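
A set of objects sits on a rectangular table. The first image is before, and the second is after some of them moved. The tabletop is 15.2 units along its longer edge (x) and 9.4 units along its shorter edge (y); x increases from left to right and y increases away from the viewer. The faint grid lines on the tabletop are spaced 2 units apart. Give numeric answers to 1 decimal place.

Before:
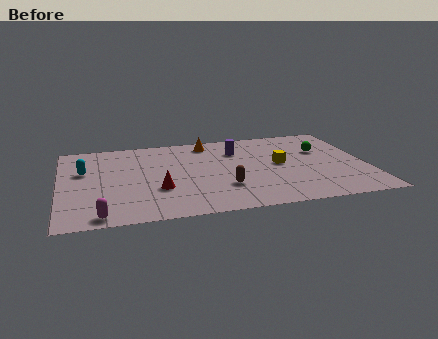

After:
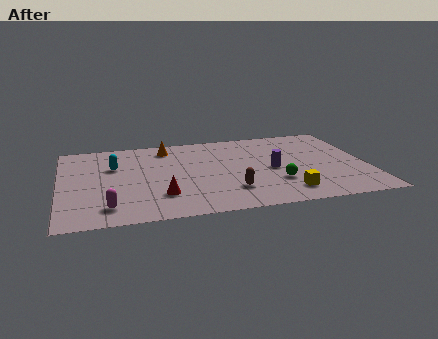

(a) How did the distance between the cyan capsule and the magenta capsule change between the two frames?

-0.5

Before: roughly 5.0 units apart; after: 4.5. That's 0.5 units closer together.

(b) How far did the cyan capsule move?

1.5

From (1.2, 5.9) to (2.7, 6.2), the cyan capsule covered √(1.5² + 0.3²) ≈ 1.5 units.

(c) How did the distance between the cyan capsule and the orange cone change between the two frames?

-3.5

They were about 6.7 units apart before and 3.2 after — 3.5 units closer together.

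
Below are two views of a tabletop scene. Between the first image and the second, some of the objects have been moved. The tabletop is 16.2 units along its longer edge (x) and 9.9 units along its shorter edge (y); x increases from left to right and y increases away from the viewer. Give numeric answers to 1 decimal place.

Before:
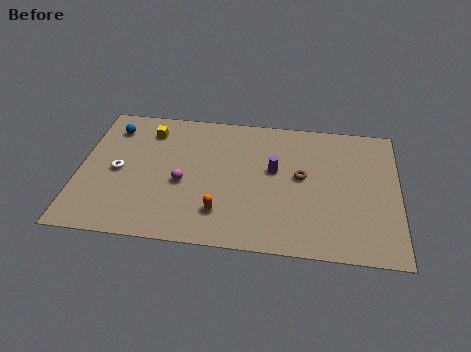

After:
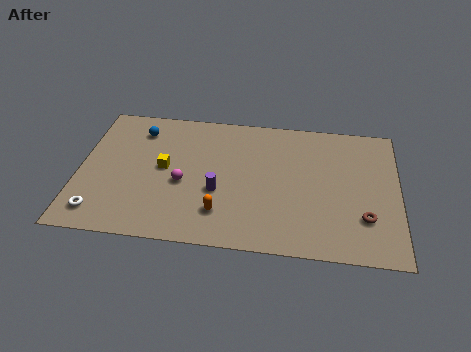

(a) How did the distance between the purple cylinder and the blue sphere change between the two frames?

-2.8

They were about 8.7 units apart before and 5.9 after — 2.8 units closer together.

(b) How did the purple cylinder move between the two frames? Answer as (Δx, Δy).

(-2.8, -1.9)

The purple cylinder was at about (9.9, 5.7) and moved to about (7.1, 3.8).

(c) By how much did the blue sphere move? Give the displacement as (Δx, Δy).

(1.4, 0.0)

The blue sphere started near (1.5, 7.9) and ended near (2.9, 7.9).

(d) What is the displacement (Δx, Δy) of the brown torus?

(3.2, -2.6)

The brown torus was at about (11.3, 5.4) and moved to about (14.5, 2.8).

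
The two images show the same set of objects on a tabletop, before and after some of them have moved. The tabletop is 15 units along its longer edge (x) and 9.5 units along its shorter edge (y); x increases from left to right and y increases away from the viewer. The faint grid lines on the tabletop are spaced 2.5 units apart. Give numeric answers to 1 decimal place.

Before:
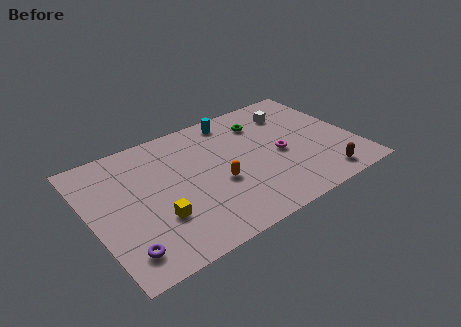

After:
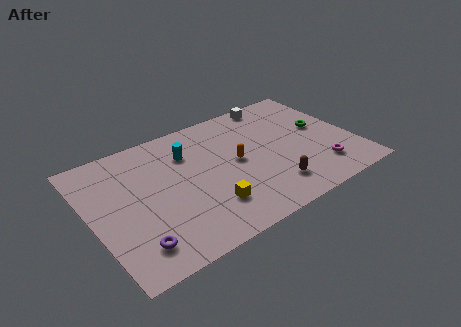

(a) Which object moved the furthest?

the green torus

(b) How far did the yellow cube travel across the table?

2.9

The yellow cube moved from about (3.4, 3.0) to (6.2, 2.4), a distance of √(2.8² + 0.6²) ≈ 2.9.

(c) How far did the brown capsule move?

2.9

The brown capsule moved from about (12.6, 1.3) to (9.8, 2.0), a distance of √(2.8² + 0.7²) ≈ 2.9.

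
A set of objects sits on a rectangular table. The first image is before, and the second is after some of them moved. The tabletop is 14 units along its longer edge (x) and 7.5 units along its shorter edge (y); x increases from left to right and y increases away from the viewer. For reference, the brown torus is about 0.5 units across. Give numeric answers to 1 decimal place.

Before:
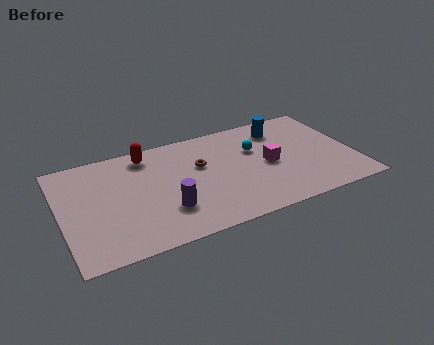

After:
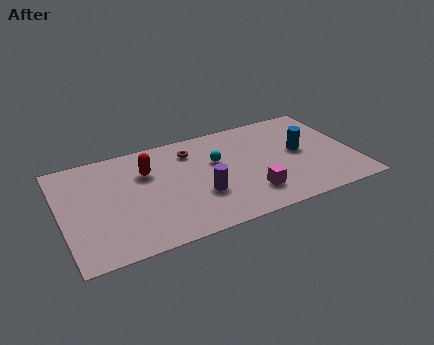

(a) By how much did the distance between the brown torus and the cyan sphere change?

-1.1

They were about 2.7 units apart before and 1.6 after — 1.1 units closer together.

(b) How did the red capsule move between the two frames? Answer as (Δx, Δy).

(-0.1, -1.2)

The red capsule started near (4.3, 6.4) and ended near (4.2, 5.2).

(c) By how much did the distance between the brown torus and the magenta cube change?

+1.4

The distance was about 3.4 in the first image and 4.8 in the second, so they moved 1.4 units further apart.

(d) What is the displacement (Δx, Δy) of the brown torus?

(-0.3, 1.2)

From the two frames, the brown torus sits at roughly (6.7, 4.7) before and (6.4, 5.9) after.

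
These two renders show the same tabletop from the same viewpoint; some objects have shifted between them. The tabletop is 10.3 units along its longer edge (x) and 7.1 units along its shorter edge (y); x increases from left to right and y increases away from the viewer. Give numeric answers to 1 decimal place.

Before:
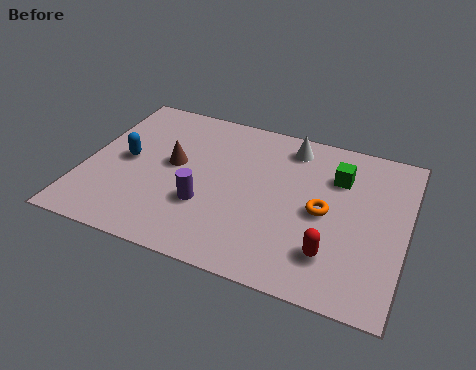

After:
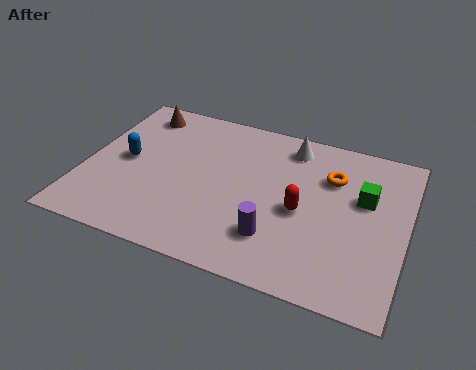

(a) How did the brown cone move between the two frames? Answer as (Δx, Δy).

(-1.4, 2.1)

From the two frames, the brown cone sits at roughly (2.8, 3.9) before and (1.4, 6.0) after.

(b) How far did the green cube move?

1.1

The green cube moved from about (8.0, 5.1) to (8.9, 4.4), a distance of √(0.9² + 0.7²) ≈ 1.1.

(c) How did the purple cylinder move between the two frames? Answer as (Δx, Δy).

(2.3, -0.6)

The purple cylinder started near (4.0, 2.4) and ended near (6.3, 1.8).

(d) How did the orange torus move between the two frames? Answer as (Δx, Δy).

(0.1, 1.6)

From the two frames, the orange torus sits at roughly (7.7, 3.4) before and (7.8, 5.0) after.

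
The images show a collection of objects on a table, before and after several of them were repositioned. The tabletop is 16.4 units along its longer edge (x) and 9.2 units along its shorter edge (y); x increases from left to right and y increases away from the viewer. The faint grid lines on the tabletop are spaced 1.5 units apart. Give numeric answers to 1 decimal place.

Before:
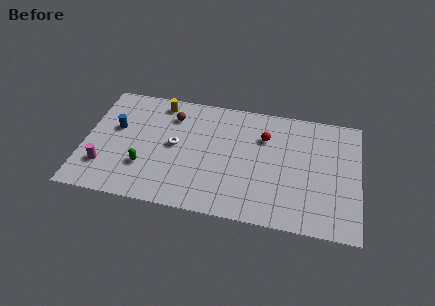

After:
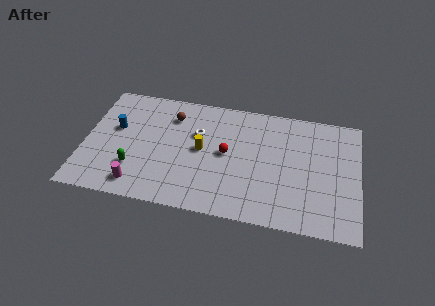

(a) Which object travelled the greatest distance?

the yellow cylinder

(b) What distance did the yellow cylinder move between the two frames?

4.2

From (4.3, 8.0) to (7.0, 4.8), the yellow cylinder covered √(2.7² + 3.2²) ≈ 4.2 units.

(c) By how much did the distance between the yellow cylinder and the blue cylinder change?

+1.7

Before: roughly 3.5 units apart; after: 5.2. That's 1.7 units further apart.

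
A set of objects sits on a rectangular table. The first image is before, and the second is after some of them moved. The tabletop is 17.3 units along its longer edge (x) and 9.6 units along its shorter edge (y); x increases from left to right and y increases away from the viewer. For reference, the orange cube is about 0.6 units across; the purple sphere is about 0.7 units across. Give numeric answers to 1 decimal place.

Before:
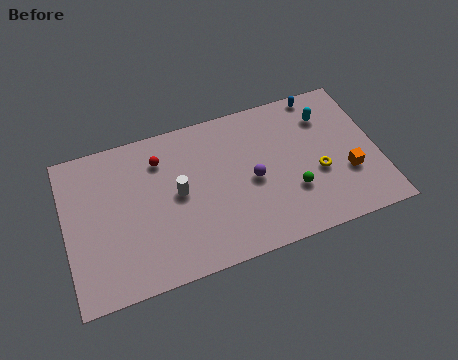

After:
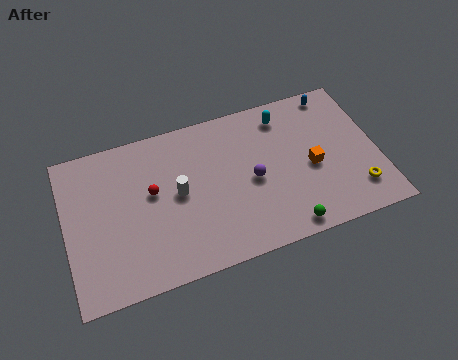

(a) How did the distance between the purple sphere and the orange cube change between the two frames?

-2.0

Before: roughly 5.3 units apart; after: 3.3. That's 2.0 units closer together.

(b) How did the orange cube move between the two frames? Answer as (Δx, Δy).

(-1.9, 1.0)

From the two frames, the orange cube sits at roughly (15.5, 3.3) before and (13.6, 4.3) after.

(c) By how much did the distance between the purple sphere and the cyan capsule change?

-1.1

They were about 5.2 units apart before and 4.1 after — 1.1 units closer together.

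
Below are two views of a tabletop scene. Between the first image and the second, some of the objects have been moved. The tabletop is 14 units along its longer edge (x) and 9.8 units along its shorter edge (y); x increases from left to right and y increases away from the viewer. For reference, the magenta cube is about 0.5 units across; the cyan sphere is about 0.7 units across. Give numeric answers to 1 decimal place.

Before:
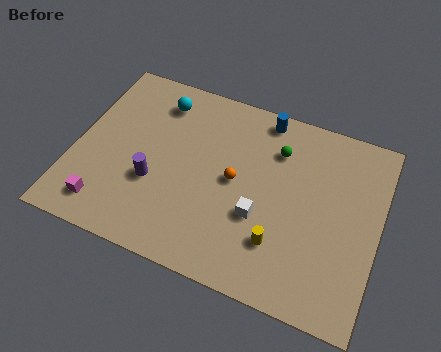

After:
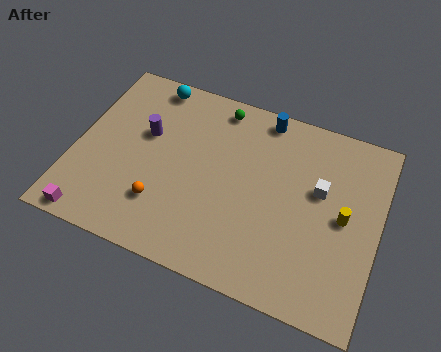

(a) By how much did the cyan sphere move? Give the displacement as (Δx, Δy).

(-0.5, 0.8)

The cyan sphere was at about (3.5, 8.0) and moved to about (3.0, 8.8).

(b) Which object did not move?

the blue cylinder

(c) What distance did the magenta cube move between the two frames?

0.9

The magenta cube moved from about (1.8, 1.6) to (1.3, 0.8), a distance of √(0.5² + 0.8²) ≈ 0.9.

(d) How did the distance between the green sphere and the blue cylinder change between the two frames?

+0.4

The distance was about 1.7 in the first image and 2.1 in the second, so they moved 0.4 units further apart.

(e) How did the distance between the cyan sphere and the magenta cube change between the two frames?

+1.6

Before: roughly 6.6 units apart; after: 8.2. That's 1.6 units further apart.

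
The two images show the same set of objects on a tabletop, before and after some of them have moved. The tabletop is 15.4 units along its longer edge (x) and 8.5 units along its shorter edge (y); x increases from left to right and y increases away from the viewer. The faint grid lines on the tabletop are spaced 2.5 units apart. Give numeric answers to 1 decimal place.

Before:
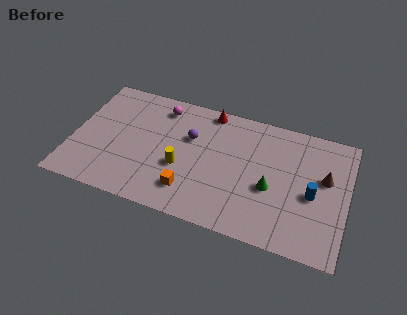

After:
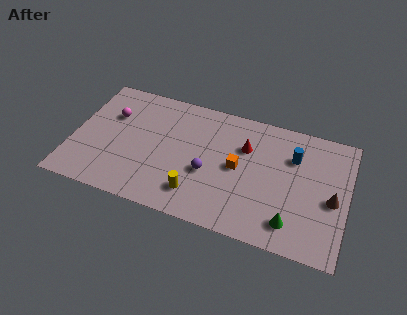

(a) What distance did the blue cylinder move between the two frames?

2.5

From (13.5, 3.8) to (12.3, 6.0), the blue cylinder covered √(1.2² + 2.2²) ≈ 2.5 units.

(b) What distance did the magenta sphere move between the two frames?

3.0

The magenta sphere moved from about (4.7, 7.1) to (2.0, 5.7), a distance of √(2.7² + 1.4²) ≈ 3.0.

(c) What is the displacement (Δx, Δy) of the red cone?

(2.2, -1.9)

From the two frames, the red cone sits at roughly (7.4, 7.7) before and (9.6, 5.8) after.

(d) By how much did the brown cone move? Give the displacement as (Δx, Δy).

(0.5, -1.3)

From the two frames, the brown cone sits at roughly (14.1, 5.1) before and (14.6, 3.8) after.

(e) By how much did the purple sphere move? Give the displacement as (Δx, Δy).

(1.2, -2.1)

The purple sphere was at about (6.5, 5.5) and moved to about (7.7, 3.4).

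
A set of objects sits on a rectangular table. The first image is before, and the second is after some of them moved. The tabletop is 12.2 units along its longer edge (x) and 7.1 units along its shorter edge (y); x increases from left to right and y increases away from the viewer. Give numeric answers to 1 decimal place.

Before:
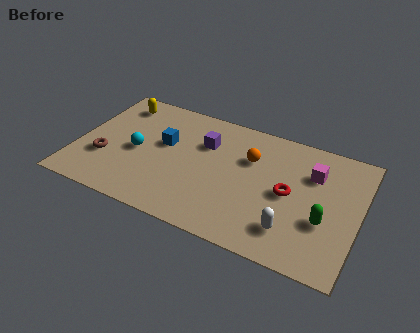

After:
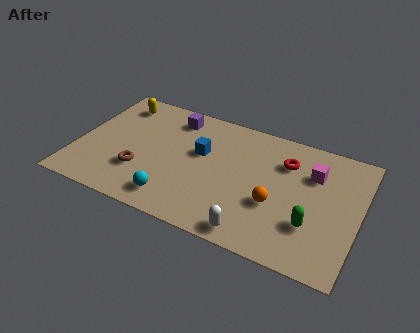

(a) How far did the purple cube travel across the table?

1.8

The purple cube was near (5.4, 4.9) before and (3.9, 5.9) after, so it travelled √(1.5² + 1.0²) ≈ 1.8 units.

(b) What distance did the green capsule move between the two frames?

0.6

The green capsule moved from about (10.8, 2.6) to (10.3, 2.2), a distance of √(0.5² + 0.4²) ≈ 0.6.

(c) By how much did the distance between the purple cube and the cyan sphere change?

+1.5

The distance was about 3.2 in the first image and 4.7 in the second, so they moved 1.5 units further apart.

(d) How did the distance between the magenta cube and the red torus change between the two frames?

-0.5

They were about 1.7 units apart before and 1.2 after — 0.5 units closer together.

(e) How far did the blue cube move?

1.6

From (3.7, 4.2) to (5.3, 4.3), the blue cube covered √(1.6² + 0.1²) ≈ 1.6 units.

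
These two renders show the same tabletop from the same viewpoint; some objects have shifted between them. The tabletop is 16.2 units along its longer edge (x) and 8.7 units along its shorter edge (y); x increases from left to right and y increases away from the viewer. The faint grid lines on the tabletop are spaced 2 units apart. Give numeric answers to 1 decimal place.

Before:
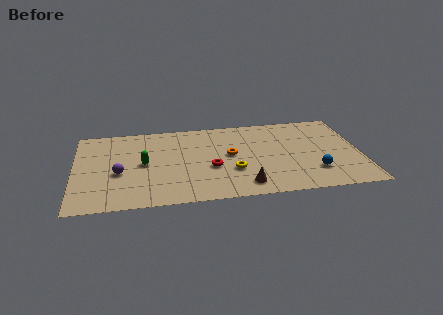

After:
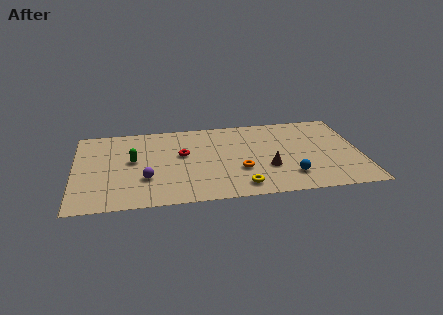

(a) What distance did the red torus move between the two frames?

2.3

The red torus moved from about (7.7, 3.5) to (6.1, 5.1), a distance of √(1.6² + 1.6²) ≈ 2.3.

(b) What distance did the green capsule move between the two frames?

0.7

From (3.9, 4.4) to (3.3, 4.8), the green capsule covered √(0.6² + 0.4²) ≈ 0.7 units.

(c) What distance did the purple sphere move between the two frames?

1.7

From (2.5, 3.6) to (4.0, 2.8), the purple sphere covered √(1.5² + 0.8²) ≈ 1.7 units.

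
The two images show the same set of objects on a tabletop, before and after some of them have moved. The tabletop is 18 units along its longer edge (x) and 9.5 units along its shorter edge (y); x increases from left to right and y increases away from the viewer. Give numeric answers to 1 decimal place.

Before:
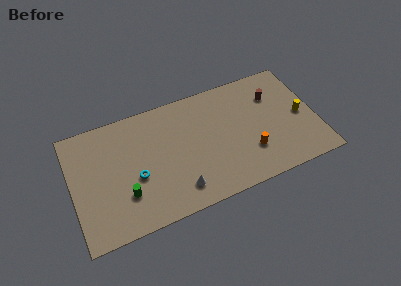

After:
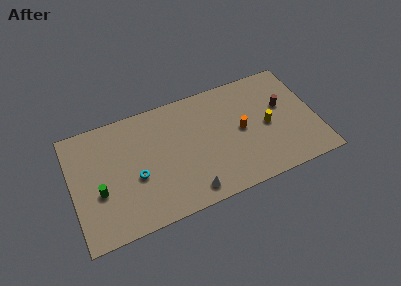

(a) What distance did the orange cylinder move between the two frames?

2.0

The orange cylinder was near (12.9, 2.8) before and (12.5, 4.8) after, so it travelled √(0.4² + 2.0²) ≈ 2.0 units.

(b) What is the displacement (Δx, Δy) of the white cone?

(0.8, -0.5)

The white cone started near (7.5, 1.8) and ended near (8.3, 1.3).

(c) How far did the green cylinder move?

2.0

The green cylinder was near (3.7, 2.8) before and (1.9, 3.7) after, so it travelled √(1.8² + 0.9²) ≈ 2.0 units.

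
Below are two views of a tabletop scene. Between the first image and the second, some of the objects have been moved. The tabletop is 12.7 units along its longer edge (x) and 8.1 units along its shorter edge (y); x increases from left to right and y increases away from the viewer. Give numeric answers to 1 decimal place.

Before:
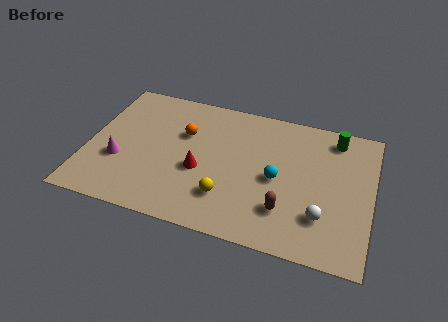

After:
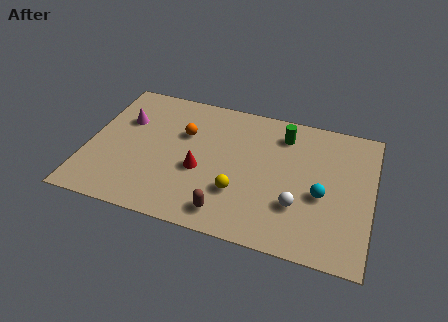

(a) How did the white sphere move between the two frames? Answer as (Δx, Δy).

(-1.1, 0.3)

From the two frames, the white sphere sits at roughly (10.6, 2.2) before and (9.5, 2.5) after.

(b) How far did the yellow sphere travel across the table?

0.6

The yellow sphere was near (6.4, 2.1) before and (6.9, 2.5) after, so it travelled √(0.5² + 0.4²) ≈ 0.6 units.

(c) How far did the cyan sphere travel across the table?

2.0

The cyan sphere was near (8.5, 3.8) before and (10.5, 3.4) after, so it travelled √(2.0² + 0.4²) ≈ 2.0 units.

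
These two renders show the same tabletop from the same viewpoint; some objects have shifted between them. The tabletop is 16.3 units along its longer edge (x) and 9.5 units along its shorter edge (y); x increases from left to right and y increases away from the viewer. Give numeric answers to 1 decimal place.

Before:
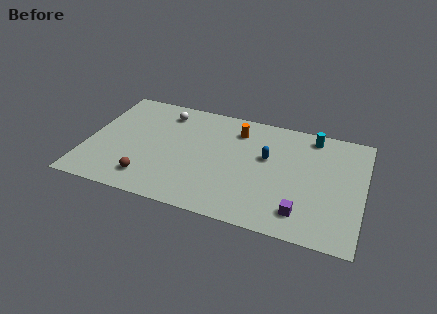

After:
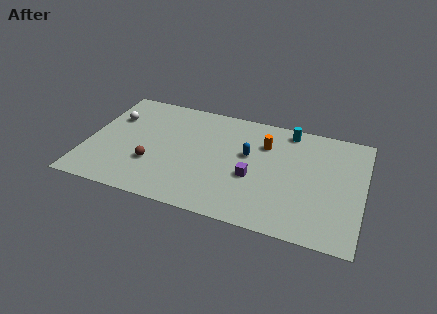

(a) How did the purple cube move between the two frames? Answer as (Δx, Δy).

(-3.0, 2.0)

The purple cube was at about (12.9, 1.8) and moved to about (9.9, 3.8).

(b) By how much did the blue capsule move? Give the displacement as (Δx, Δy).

(-1.1, -0.1)

From the two frames, the blue capsule sits at roughly (10.6, 5.7) before and (9.5, 5.6) after.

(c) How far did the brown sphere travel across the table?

1.3

The brown sphere was near (3.9, 1.8) before and (4.0, 3.1) after, so it travelled √(0.1² + 1.3²) ≈ 1.3 units.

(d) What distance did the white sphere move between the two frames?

3.3

The white sphere was near (4.3, 7.8) before and (1.3, 6.5) after, so it travelled √(3.0² + 1.3²) ≈ 3.3 units.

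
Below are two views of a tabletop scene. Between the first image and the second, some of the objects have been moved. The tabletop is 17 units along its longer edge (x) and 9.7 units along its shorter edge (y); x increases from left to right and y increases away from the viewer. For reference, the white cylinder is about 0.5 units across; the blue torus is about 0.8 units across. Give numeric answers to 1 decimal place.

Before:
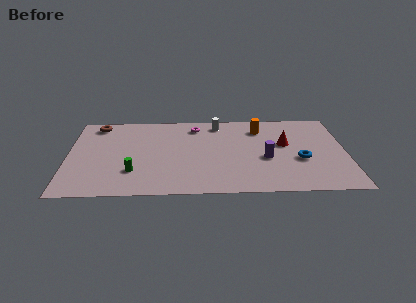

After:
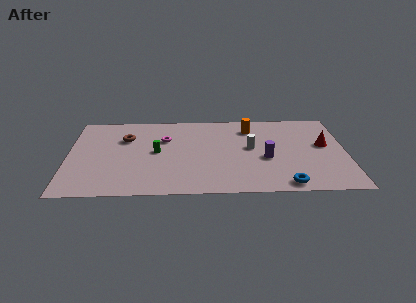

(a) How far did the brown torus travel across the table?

2.5

From (1.7, 8.4) to (3.5, 6.7), the brown torus covered √(1.8² + 1.7²) ≈ 2.5 units.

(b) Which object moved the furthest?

the white cylinder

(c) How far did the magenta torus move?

2.4

The magenta torus was near (7.8, 8.0) before and (5.9, 6.5) after, so it travelled √(1.9² + 1.5²) ≈ 2.4 units.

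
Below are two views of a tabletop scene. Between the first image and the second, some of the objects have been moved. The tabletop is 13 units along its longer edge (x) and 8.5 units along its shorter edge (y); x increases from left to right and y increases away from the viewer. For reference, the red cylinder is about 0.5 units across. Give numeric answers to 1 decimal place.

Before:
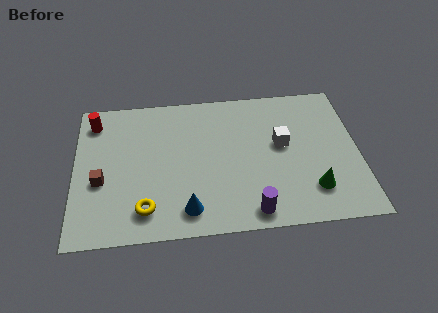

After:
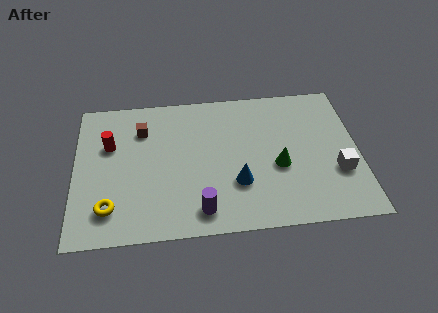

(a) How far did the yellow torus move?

1.6

The yellow torus moved from about (3.2, 1.6) to (1.6, 1.8), a distance of √(1.6² + 0.2²) ≈ 1.6.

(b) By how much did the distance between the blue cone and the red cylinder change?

-0.6

They were about 7.0 units apart before and 6.4 after — 0.6 units closer together.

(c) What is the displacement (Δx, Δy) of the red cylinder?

(0.7, -1.5)

The red cylinder was at about (0.9, 7.0) and moved to about (1.6, 5.5).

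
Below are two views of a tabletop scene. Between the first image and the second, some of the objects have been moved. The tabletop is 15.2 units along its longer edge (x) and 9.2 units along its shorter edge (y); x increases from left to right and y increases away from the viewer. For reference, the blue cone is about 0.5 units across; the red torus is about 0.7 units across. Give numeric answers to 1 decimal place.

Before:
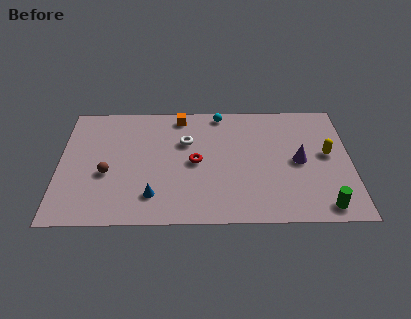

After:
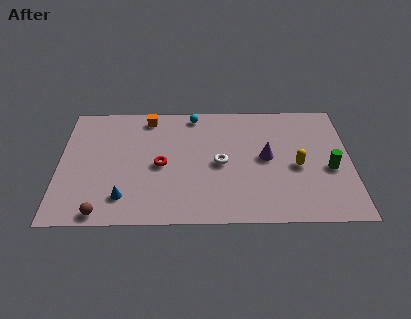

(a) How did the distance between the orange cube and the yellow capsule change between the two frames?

+0.4

Before: roughly 8.3 units apart; after: 8.7. That's 0.4 units further apart.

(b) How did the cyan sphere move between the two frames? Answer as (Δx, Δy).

(-1.4, -0.1)

From the two frames, the cyan sphere sits at roughly (8.4, 8.3) before and (7.0, 8.2) after.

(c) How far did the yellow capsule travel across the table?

1.8

The yellow capsule was near (14.0, 5.0) before and (12.4, 4.1) after, so it travelled √(1.6² + 0.9²) ≈ 1.8 units.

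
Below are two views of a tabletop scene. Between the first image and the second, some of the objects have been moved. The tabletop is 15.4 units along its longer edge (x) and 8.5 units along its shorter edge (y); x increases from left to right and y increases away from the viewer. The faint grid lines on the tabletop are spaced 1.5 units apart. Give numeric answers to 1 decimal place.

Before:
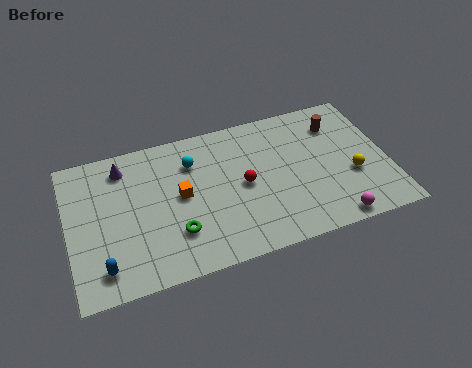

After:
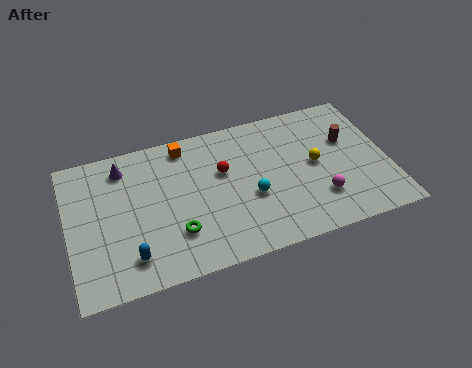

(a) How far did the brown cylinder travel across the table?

1.2

The brown cylinder was near (13.2, 6.5) before and (13.6, 5.4) after, so it travelled √(0.4² + 1.1²) ≈ 1.2 units.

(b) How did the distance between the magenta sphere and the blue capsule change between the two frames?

-1.8

Before: roughly 10.9 units apart; after: 9.1. That's 1.8 units closer together.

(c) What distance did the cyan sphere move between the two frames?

3.9

From (6.1, 6.3) to (8.7, 3.4), the cyan sphere covered √(2.6² + 2.9²) ≈ 3.9 units.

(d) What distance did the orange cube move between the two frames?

2.9

The orange cube moved from about (5.4, 4.5) to (5.8, 7.4), a distance of √(0.4² + 2.9²) ≈ 2.9.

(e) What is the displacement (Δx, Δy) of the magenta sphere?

(-0.5, 1.5)

The magenta sphere was at about (12.4, 0.8) and moved to about (11.9, 2.3).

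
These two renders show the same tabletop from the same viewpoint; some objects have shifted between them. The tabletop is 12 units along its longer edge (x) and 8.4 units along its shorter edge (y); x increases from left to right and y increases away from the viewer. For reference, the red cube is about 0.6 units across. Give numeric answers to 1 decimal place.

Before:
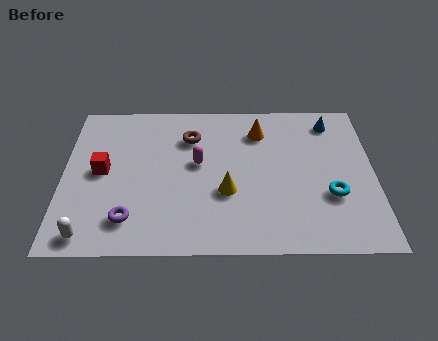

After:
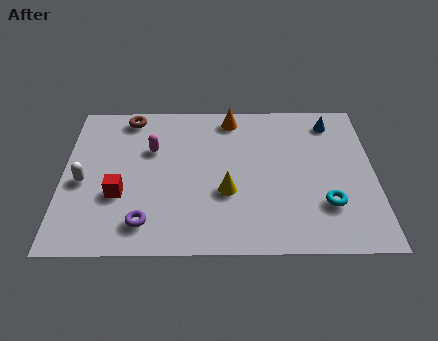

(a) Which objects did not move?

the yellow cone and the blue cone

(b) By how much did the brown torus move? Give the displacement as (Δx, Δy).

(-2.4, 1.2)

The brown torus was at about (4.9, 6.2) and moved to about (2.5, 7.4).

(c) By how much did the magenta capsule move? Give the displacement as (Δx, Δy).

(-1.8, 0.8)

The magenta capsule was at about (5.2, 4.7) and moved to about (3.4, 5.5).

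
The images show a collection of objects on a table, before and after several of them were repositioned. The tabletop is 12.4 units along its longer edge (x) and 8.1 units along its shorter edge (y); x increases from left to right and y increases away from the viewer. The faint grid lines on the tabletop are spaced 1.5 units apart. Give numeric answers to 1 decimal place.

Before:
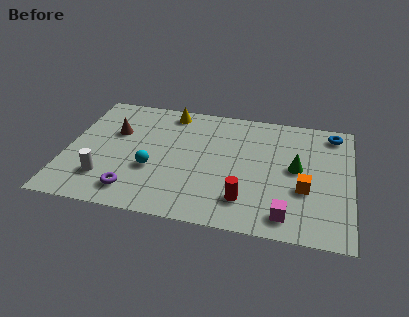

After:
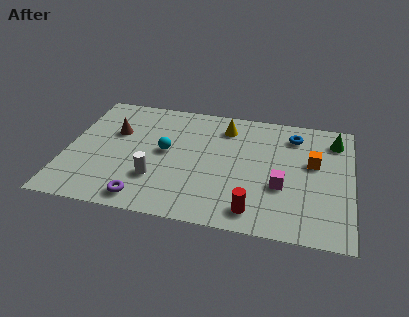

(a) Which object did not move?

the brown cone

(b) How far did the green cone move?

2.7

The green cone was near (10.0, 4.3) before and (11.6, 6.5) after, so it travelled √(1.6² + 2.2²) ≈ 2.7 units.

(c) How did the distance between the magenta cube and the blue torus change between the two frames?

-2.6

They were about 6.1 units apart before and 3.5 after — 2.6 units closer together.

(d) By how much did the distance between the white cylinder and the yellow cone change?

-0.7

Before: roughly 5.7 units apart; after: 5.0. That's 0.7 units closer together.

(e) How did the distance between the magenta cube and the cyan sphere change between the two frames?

-0.9

The distance was about 6.2 in the first image and 5.3 in the second, so they moved 0.9 units closer together.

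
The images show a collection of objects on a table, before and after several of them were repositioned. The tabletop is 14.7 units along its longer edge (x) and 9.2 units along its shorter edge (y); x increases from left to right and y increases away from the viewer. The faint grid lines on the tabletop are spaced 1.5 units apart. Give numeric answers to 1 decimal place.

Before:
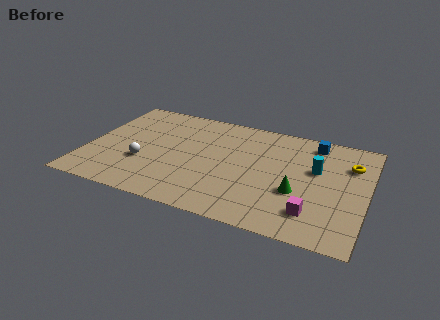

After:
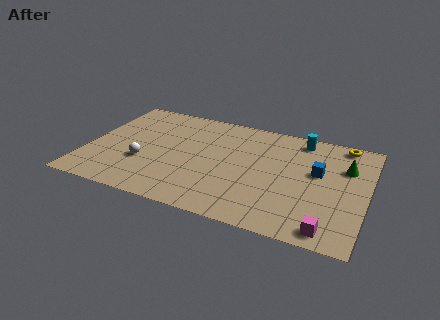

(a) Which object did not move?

the white sphere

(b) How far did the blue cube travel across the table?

2.5

From (11.7, 7.9) to (12.1, 5.4), the blue cube covered √(0.4² + 2.5²) ≈ 2.5 units.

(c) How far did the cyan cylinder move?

2.6

From (12.0, 5.6) to (11.0, 8.0), the cyan cylinder covered √(1.0² + 2.4²) ≈ 2.6 units.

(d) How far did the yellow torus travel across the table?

1.8

From (13.7, 6.6) to (13.2, 8.3), the yellow torus covered √(0.5² + 1.7²) ≈ 1.8 units.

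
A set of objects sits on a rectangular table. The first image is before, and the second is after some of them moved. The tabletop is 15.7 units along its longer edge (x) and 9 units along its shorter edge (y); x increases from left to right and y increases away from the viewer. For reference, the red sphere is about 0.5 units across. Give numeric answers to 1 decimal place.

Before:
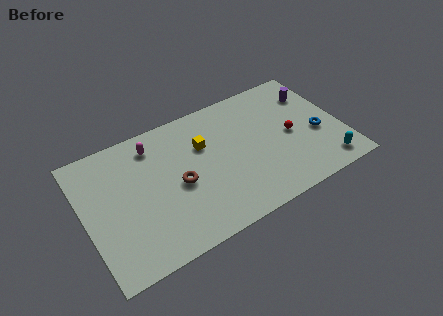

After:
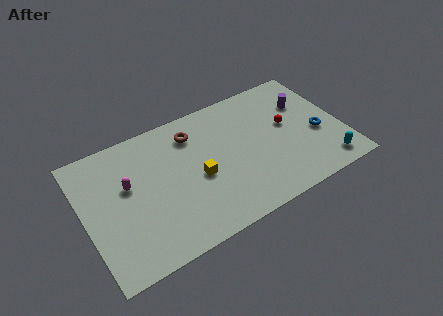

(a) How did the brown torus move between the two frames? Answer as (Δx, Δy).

(1.3, 3.0)

The brown torus was at about (5.6, 4.1) and moved to about (6.9, 7.1).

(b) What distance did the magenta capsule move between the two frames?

2.7

From (4.5, 7.4) to (2.7, 5.4), the magenta capsule covered √(1.8² + 2.0²) ≈ 2.7 units.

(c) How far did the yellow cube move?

2.1

The yellow cube moved from about (7.4, 6.0) to (6.8, 4.0), a distance of √(0.6² + 2.0²) ≈ 2.1.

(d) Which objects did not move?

the blue torus and the cyan capsule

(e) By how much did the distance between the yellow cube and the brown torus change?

+0.5

The distance was about 2.6 in the first image and 3.1 in the second, so they moved 0.5 units further apart.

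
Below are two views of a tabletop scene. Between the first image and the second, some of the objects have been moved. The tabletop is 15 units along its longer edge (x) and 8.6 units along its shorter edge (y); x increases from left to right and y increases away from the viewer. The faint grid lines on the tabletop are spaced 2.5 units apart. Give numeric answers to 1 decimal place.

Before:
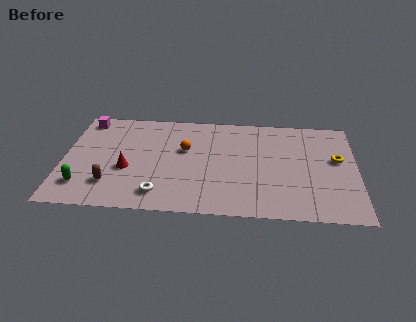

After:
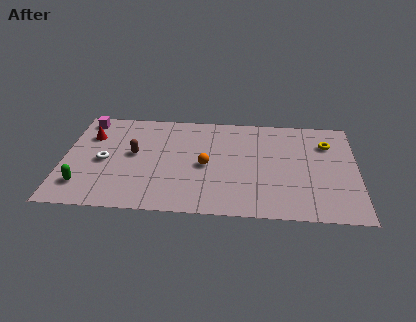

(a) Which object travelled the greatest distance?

the white torus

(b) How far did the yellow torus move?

1.4

The yellow torus was near (14.0, 5.0) before and (13.5, 6.3) after, so it travelled √(0.5² + 1.3²) ≈ 1.4 units.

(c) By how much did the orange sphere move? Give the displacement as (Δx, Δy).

(1.1, -1.3)

From the two frames, the orange sphere sits at roughly (6.2, 5.3) before and (7.3, 4.0) after.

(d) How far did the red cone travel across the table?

3.4

The red cone moved from about (3.3, 3.4) to (1.3, 6.1), a distance of √(2.0² + 2.7²) ≈ 3.4.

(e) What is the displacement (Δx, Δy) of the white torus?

(-2.9, 2.5)

The white torus was at about (5.0, 1.5) and moved to about (2.1, 4.0).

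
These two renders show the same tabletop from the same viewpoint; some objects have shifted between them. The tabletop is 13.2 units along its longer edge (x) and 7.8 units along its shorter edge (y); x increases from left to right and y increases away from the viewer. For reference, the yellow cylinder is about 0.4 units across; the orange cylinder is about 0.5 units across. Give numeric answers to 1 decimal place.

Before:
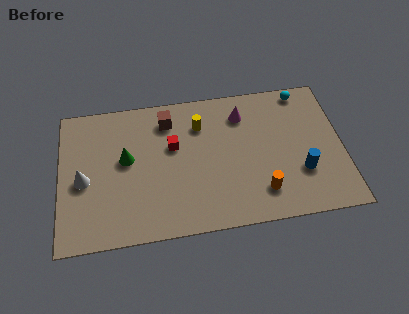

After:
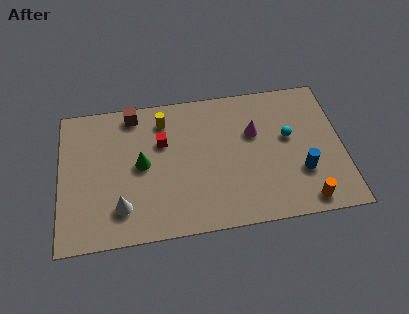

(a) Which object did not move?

the blue cylinder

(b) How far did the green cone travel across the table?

0.8

The green cone moved from about (3.1, 4.4) to (3.8, 4.0), a distance of √(0.7² + 0.4²) ≈ 0.8.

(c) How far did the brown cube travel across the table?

1.7

From (5.1, 6.3) to (3.5, 6.9), the brown cube covered √(1.6² + 0.6²) ≈ 1.7 units.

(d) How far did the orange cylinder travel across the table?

2.2

From (9.3, 1.7) to (11.3, 0.9), the orange cylinder covered √(2.0² + 0.8²) ≈ 2.2 units.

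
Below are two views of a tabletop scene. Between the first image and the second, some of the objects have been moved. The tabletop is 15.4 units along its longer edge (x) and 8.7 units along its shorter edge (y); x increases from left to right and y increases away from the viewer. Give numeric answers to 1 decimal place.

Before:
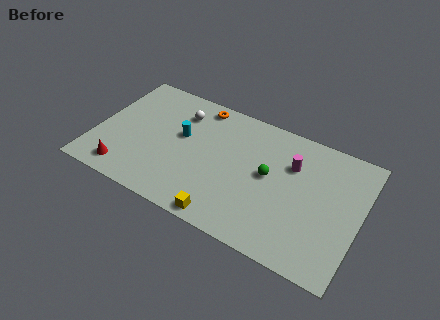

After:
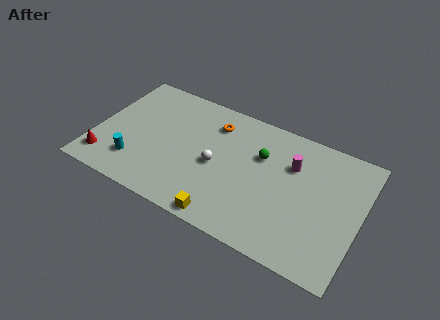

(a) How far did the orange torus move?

1.3

The orange torus moved from about (5.6, 7.7) to (6.6, 6.8), a distance of √(1.0² + 0.9²) ≈ 1.3.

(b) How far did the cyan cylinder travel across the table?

3.8

The cyan cylinder moved from about (4.9, 5.1) to (2.6, 2.1), a distance of √(2.3² + 3.0²) ≈ 3.8.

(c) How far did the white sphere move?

3.7

The white sphere was near (4.6, 6.7) before and (7.1, 4.0) after, so it travelled √(2.5² + 2.7²) ≈ 3.7 units.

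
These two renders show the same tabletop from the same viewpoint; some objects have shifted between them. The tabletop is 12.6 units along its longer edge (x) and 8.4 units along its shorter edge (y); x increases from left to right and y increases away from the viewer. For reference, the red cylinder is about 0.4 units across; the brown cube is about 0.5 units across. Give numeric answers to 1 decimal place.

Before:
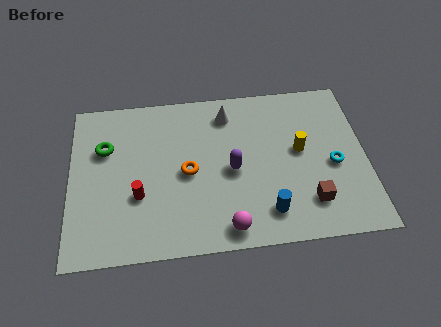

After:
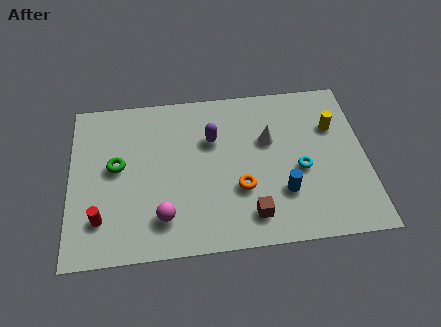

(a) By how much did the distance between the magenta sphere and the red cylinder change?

-1.6

They were about 4.2 units apart before and 2.6 after — 1.6 units closer together.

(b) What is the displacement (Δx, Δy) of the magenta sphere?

(-2.7, 0.8)

The magenta sphere was at about (6.6, 1.0) and moved to about (3.9, 1.8).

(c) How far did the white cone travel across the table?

2.3

The white cone was near (6.8, 6.9) before and (8.5, 5.3) after, so it travelled √(1.7² + 1.6²) ≈ 2.3 units.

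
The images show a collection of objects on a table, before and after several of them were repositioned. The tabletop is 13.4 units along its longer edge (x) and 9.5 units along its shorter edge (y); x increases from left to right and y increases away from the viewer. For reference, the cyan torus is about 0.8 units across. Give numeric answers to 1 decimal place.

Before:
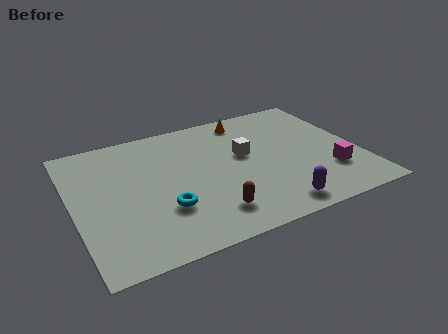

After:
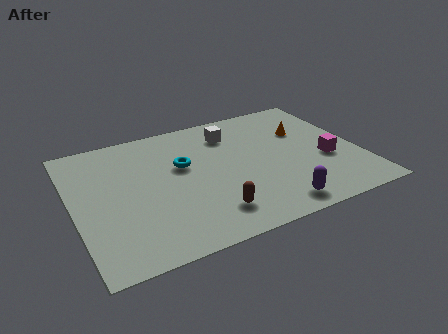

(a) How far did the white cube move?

1.9

The white cube moved from about (8.1, 5.5) to (7.7, 7.4), a distance of √(0.4² + 1.9²) ≈ 1.9.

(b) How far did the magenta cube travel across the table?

1.0

The magenta cube moved from about (11.8, 2.7) to (11.8, 3.7), a distance of √(0.0² + 1.0²) ≈ 1.0.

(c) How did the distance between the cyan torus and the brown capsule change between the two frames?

+1.7

They were about 2.3 units apart before and 4.0 after — 1.7 units further apart.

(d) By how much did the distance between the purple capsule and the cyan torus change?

+0.7

Before: roughly 5.2 units apart; after: 5.9. That's 0.7 units further apart.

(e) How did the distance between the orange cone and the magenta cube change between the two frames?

-3.7

Before: roughly 6.4 units apart; after: 2.7. That's 3.7 units closer together.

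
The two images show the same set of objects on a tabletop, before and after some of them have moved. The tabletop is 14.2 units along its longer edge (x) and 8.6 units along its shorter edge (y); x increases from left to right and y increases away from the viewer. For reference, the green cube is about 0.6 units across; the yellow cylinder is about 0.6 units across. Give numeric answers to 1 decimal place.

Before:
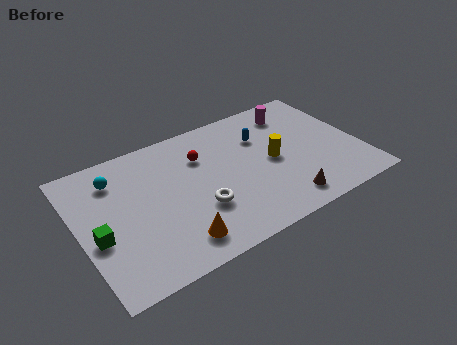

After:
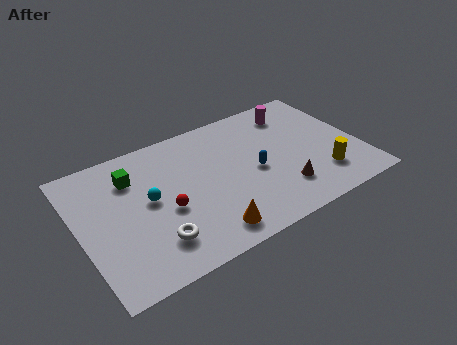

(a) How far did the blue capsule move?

2.2

From (9.5, 6.0) to (8.8, 3.9), the blue capsule covered √(0.7² + 2.1²) ≈ 2.2 units.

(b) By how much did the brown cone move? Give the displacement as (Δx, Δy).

(0.1, 0.8)

The brown cone started near (9.8, 1.3) and ended near (9.9, 2.1).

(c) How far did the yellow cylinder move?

3.0

From (9.8, 4.2) to (12.0, 2.1), the yellow cylinder covered √(2.2² + 2.1²) ≈ 3.0 units.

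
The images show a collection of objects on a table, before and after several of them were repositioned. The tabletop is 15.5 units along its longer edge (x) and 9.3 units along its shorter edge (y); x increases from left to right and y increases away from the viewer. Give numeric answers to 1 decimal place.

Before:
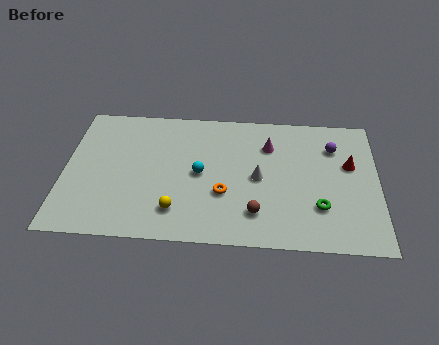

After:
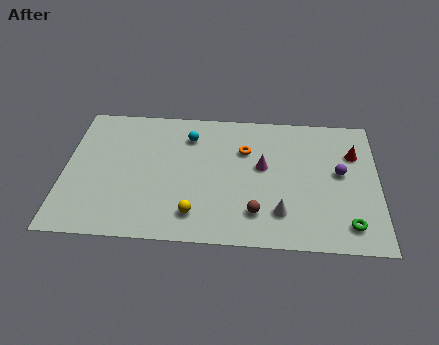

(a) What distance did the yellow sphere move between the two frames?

0.9

The yellow sphere was near (5.6, 2.0) before and (6.5, 1.8) after, so it travelled √(0.9² + 0.2²) ≈ 0.9 units.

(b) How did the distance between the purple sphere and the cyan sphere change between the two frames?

+0.8

The distance was about 7.0 in the first image and 7.8 in the second, so they moved 0.8 units further apart.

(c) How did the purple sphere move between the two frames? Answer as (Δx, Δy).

(0.3, -1.8)

From the two frames, the purple sphere sits at roughly (13.3, 6.9) before and (13.6, 5.1) after.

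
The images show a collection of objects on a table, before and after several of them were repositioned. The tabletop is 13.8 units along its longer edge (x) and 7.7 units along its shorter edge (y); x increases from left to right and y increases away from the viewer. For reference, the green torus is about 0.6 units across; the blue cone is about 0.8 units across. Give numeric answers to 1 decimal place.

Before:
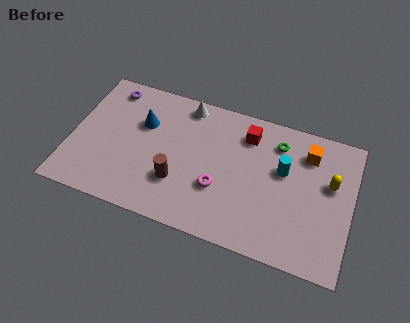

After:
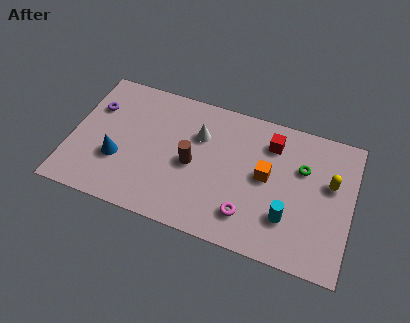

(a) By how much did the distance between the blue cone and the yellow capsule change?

+1.2

They were about 9.3 units apart before and 10.5 after — 1.2 units further apart.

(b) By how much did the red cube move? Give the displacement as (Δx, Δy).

(1.2, -0.1)

The red cube started near (8.5, 6.1) and ended near (9.7, 6.0).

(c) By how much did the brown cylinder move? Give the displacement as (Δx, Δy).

(0.6, 1.2)

The brown cylinder was at about (5.4, 2.4) and moved to about (6.0, 3.6).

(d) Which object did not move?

the yellow capsule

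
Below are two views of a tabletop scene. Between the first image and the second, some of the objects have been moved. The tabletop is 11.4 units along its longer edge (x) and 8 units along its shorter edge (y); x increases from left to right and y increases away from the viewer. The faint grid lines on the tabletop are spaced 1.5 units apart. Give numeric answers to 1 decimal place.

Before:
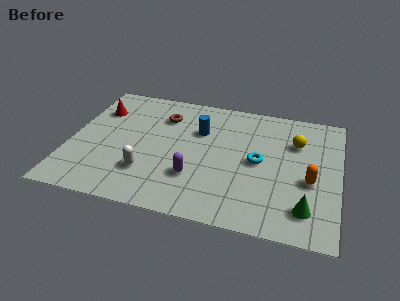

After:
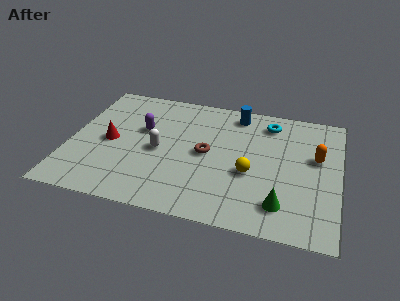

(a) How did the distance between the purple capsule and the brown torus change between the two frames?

-1.0

The distance was about 3.9 in the first image and 2.9 in the second, so they moved 1.0 units closer together.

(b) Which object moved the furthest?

the purple capsule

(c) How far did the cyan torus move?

2.6

The cyan torus was near (8.0, 4.0) before and (8.3, 6.6) after, so it travelled √(0.3² + 2.6²) ≈ 2.6 units.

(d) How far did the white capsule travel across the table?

1.6

The white capsule was near (3.4, 2.2) before and (3.8, 3.7) after, so it travelled √(0.4² + 1.5²) ≈ 1.6 units.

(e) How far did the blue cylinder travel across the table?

2.1

The blue cylinder moved from about (5.4, 5.4) to (6.9, 6.9), a distance of √(1.5² + 1.5²) ≈ 2.1.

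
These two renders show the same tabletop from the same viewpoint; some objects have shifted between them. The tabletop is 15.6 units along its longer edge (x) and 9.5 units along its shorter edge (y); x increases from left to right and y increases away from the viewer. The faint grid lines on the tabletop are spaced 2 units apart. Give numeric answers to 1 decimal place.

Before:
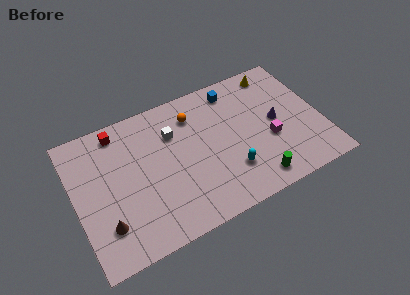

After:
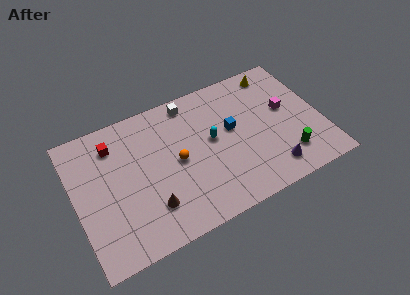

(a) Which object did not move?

the yellow cone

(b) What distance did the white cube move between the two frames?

2.1

The white cube moved from about (6.4, 6.7) to (7.7, 8.4), a distance of √(1.3² + 1.7²) ≈ 2.1.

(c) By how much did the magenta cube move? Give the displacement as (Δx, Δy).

(1.3, 1.7)

From the two frames, the magenta cube sits at roughly (12.2, 3.7) before and (13.5, 5.4) after.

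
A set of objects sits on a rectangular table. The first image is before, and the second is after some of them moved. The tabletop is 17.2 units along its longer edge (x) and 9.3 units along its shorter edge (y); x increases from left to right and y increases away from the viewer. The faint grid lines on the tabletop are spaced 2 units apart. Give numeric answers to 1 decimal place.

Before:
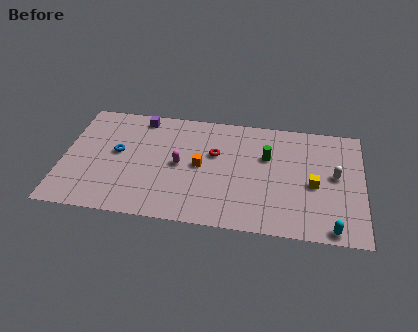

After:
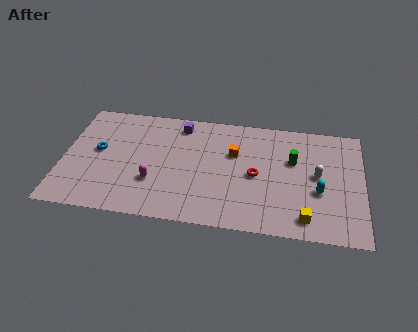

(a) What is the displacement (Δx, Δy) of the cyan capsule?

(-0.8, 2.8)

From the two frames, the cyan capsule sits at roughly (15.5, 0.8) before and (14.7, 3.6) after.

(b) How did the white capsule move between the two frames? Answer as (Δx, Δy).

(-1.0, -0.1)

The white capsule was at about (15.6, 5.0) and moved to about (14.6, 4.9).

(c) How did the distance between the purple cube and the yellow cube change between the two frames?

-1.1

The distance was about 10.9 in the first image and 9.8 in the second, so they moved 1.1 units closer together.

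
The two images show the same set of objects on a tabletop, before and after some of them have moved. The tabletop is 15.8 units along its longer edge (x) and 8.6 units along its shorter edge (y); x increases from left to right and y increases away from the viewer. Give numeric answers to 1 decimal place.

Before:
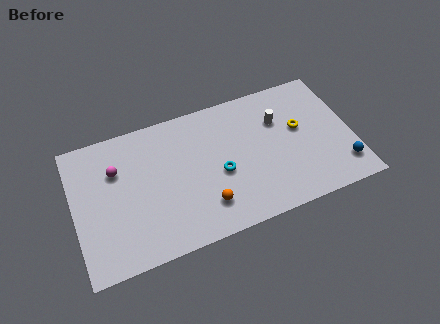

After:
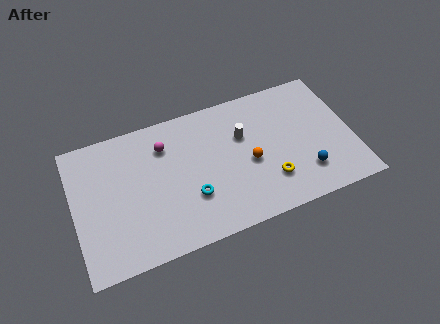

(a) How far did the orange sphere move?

3.2

The orange sphere moved from about (7.2, 2.0) to (9.9, 3.8), a distance of √(2.7² + 1.8²) ≈ 3.2.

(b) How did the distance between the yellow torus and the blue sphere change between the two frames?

-1.8

They were about 3.8 units apart before and 2.0 after — 1.8 units closer together.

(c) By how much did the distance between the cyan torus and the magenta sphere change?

-2.2

They were about 6.1 units apart before and 3.9 after — 2.2 units closer together.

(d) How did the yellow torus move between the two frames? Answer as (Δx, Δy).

(-2.0, -2.7)

The yellow torus started near (12.9, 5.0) and ended near (10.9, 2.3).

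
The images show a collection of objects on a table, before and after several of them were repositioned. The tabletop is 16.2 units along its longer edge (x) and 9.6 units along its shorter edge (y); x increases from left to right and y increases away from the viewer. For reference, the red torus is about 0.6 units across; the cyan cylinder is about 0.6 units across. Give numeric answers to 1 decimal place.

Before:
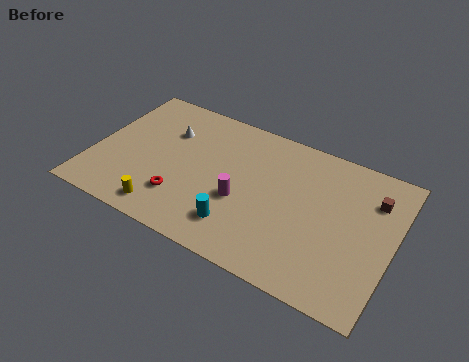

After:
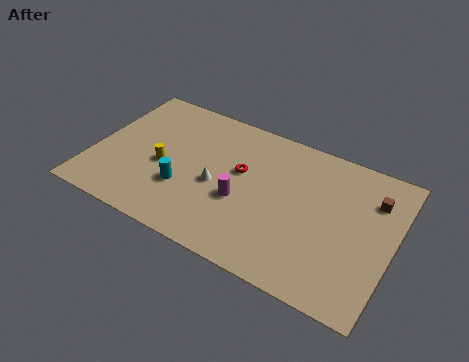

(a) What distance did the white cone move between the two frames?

4.0

From (3.7, 6.7) to (6.8, 4.2), the white cone covered √(3.1² + 2.5²) ≈ 4.0 units.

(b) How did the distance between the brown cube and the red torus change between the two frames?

-3.7

The distance was about 10.8 in the first image and 7.1 in the second, so they moved 3.7 units closer together.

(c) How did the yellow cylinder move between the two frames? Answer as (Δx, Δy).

(-0.6, 2.9)

From the two frames, the yellow cylinder sits at roughly (4.4, 1.3) before and (3.8, 4.2) after.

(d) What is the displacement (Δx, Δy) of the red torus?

(2.8, 3.2)

The red torus was at about (5.1, 2.5) and moved to about (7.9, 5.7).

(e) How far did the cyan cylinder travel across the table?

3.4

The cyan cylinder was near (8.3, 2.1) before and (5.1, 3.2) after, so it travelled √(3.2² + 1.1²) ≈ 3.4 units.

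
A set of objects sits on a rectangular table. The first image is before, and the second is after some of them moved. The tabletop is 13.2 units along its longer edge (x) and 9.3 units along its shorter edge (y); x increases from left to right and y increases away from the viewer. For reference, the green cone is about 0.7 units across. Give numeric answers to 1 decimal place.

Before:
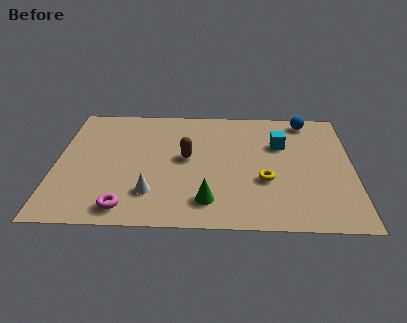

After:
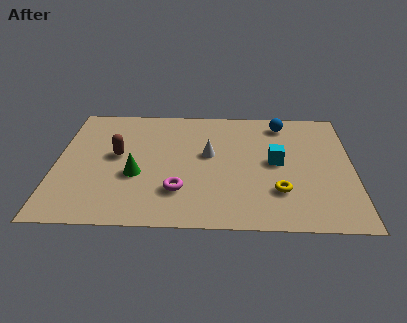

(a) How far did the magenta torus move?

2.6

The magenta torus was near (3.2, 1.2) before and (5.5, 2.5) after, so it travelled √(2.3² + 1.3²) ≈ 2.6 units.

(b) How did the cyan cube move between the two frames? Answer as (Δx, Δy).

(-0.2, -1.4)

The cyan cube was at about (10.0, 6.2) and moved to about (9.8, 4.8).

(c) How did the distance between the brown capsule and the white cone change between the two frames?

+1.0

The distance was about 3.1 in the first image and 4.1 in the second, so they moved 1.0 units further apart.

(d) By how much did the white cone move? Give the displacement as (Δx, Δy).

(2.5, 3.0)

The white cone was at about (4.3, 2.3) and moved to about (6.8, 5.3).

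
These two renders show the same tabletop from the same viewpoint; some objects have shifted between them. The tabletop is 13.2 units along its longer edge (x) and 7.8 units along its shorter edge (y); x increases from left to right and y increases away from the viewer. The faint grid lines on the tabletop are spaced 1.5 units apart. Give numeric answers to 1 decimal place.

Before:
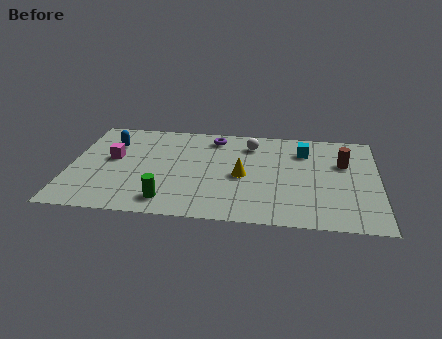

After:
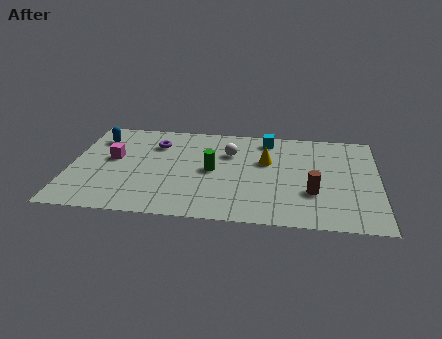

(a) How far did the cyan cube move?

1.8

The cyan cube was near (10.0, 5.9) before and (8.4, 6.7) after, so it travelled √(1.6² + 0.8²) ≈ 1.8 units.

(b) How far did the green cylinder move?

3.2

The green cylinder moved from about (4.3, 1.3) to (6.1, 3.9), a distance of √(1.8² + 2.6²) ≈ 3.2.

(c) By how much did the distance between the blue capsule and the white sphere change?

-0.3

Before: roughly 6.0 units apart; after: 5.7. That's 0.3 units closer together.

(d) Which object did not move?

the magenta cube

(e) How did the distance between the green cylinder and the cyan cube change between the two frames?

-3.7

They were about 7.3 units apart before and 3.6 after — 3.7 units closer together.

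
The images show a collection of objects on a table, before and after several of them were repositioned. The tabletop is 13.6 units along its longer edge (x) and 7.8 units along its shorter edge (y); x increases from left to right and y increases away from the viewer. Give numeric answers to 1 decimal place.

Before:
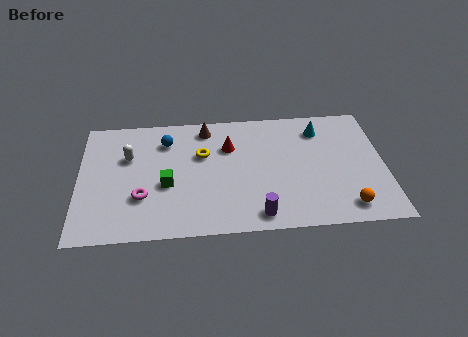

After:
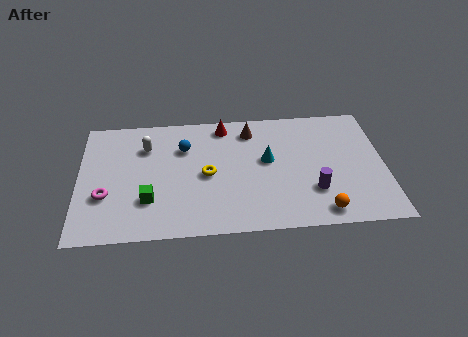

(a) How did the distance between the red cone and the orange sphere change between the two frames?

+0.6

The distance was about 6.6 in the first image and 7.2 in the second, so they moved 0.6 units further apart.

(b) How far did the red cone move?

1.4

From (6.7, 5.4) to (6.5, 6.8), the red cone covered √(0.2² + 1.4²) ≈ 1.4 units.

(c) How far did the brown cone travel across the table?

2.0

The brown cone was near (5.7, 6.7) before and (7.7, 6.4) after, so it travelled √(2.0² + 0.3²) ≈ 2.0 units.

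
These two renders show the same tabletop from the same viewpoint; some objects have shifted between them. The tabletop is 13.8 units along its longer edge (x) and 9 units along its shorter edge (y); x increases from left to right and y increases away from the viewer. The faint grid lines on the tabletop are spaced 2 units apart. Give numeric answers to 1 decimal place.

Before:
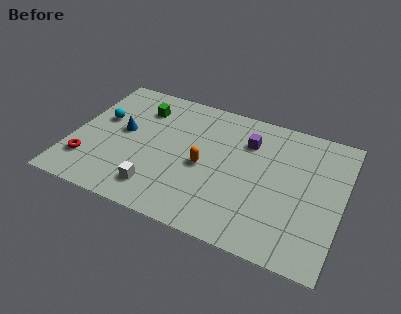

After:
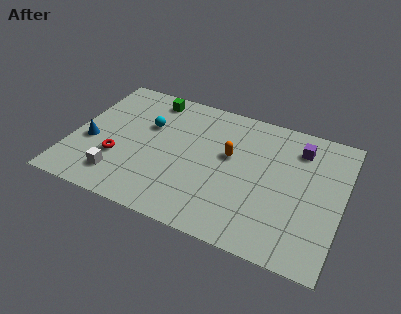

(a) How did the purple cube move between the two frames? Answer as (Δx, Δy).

(2.6, 0.5)

The purple cube started near (8.8, 6.6) and ended near (11.4, 7.1).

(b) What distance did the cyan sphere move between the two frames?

2.4

The cyan sphere moved from about (1.3, 5.4) to (3.7, 5.8), a distance of √(2.4² + 0.4²) ≈ 2.4.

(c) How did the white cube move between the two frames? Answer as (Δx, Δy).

(-2.0, 0.1)

The white cube started near (4.7, 1.7) and ended near (2.7, 1.8).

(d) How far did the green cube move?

1.0

The green cube was near (3.2, 6.9) before and (3.6, 7.8) after, so it travelled √(0.4² + 0.9²) ≈ 1.0 units.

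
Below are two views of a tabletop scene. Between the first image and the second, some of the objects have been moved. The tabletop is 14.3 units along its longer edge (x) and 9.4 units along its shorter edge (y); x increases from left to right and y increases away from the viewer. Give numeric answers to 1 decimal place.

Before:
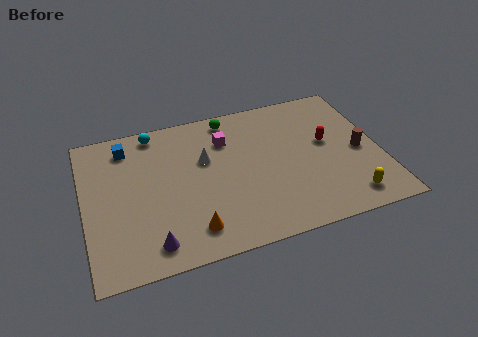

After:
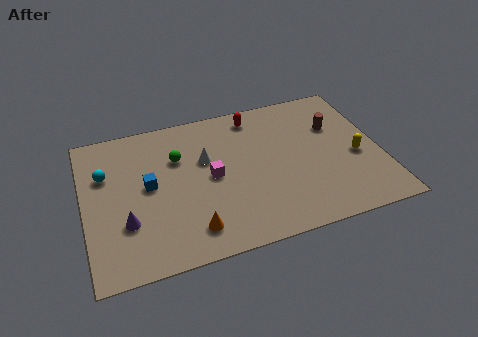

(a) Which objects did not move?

the white cone and the orange cone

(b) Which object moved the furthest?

the red capsule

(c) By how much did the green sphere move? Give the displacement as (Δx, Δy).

(-2.7, -1.9)

The green sphere started near (7.3, 8.3) and ended near (4.6, 6.4).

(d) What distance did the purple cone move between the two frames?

1.9

The purple cone moved from about (3.0, 1.4) to (1.9, 3.0), a distance of √(1.1² + 1.6²) ≈ 1.9.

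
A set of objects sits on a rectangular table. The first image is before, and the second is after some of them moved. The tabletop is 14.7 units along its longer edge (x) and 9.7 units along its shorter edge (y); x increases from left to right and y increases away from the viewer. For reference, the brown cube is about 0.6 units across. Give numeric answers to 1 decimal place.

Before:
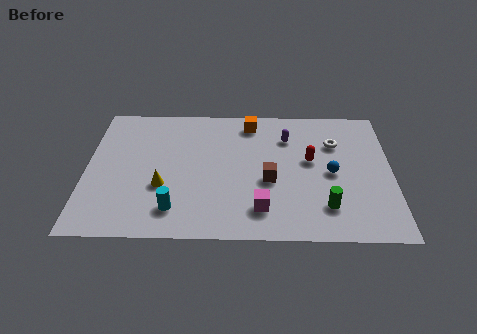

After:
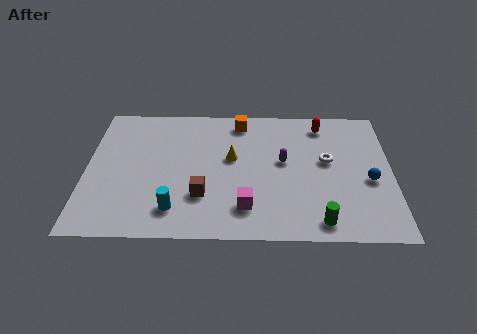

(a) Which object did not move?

the cyan cylinder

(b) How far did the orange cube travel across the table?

0.5

The orange cube was near (7.9, 8.3) before and (7.4, 8.4) after, so it travelled √(0.5² + 0.1²) ≈ 0.5 units.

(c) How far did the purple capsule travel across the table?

1.8

From (9.7, 7.2) to (9.5, 5.4), the purple capsule covered √(0.2² + 1.8²) ≈ 1.8 units.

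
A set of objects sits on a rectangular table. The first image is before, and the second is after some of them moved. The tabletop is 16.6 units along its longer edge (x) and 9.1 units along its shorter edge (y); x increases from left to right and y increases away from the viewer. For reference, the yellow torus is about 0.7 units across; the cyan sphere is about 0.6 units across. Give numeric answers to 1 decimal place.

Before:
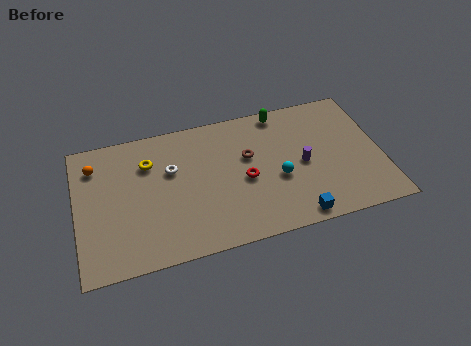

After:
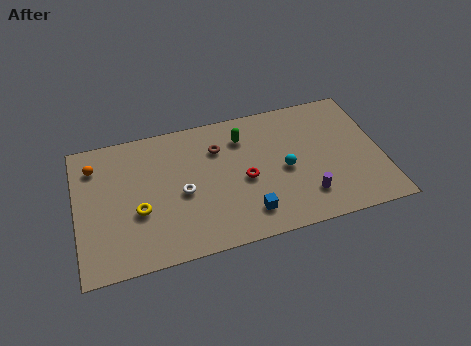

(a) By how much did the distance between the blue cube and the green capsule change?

-2.1

They were about 7.3 units apart before and 5.2 after — 2.1 units closer together.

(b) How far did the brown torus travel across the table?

1.9

The brown torus was near (9.4, 5.6) before and (7.8, 6.6) after, so it travelled √(1.6² + 1.0²) ≈ 1.9 units.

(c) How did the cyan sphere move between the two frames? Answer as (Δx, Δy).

(0.4, 0.5)

The cyan sphere started near (10.9, 3.7) and ended near (11.3, 4.2).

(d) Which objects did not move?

the red torus and the orange sphere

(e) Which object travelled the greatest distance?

the yellow torus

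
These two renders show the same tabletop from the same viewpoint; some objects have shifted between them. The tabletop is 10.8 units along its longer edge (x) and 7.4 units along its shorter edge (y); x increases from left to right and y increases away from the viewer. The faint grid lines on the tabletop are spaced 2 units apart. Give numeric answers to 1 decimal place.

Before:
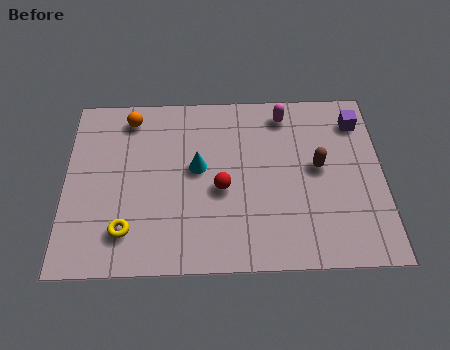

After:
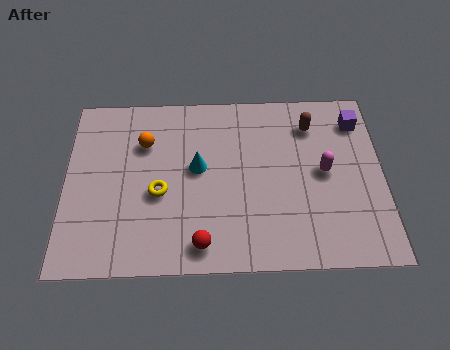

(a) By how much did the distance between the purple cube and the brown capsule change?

-0.8

They were about 2.4 units apart before and 1.6 after — 0.8 units closer together.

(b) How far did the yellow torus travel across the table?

1.9

The yellow torus was near (2.1, 1.6) before and (3.2, 3.1) after, so it travelled √(1.1² + 1.5²) ≈ 1.9 units.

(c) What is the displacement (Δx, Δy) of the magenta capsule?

(1.3, -2.5)

The magenta capsule was at about (7.5, 6.3) and moved to about (8.8, 3.8).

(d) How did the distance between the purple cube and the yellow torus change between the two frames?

-1.6

Before: roughly 9.0 units apart; after: 7.4. That's 1.6 units closer together.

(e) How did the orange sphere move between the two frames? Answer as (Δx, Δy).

(0.5, -1.1)

The orange sphere started near (2.2, 6.3) and ended near (2.7, 5.2).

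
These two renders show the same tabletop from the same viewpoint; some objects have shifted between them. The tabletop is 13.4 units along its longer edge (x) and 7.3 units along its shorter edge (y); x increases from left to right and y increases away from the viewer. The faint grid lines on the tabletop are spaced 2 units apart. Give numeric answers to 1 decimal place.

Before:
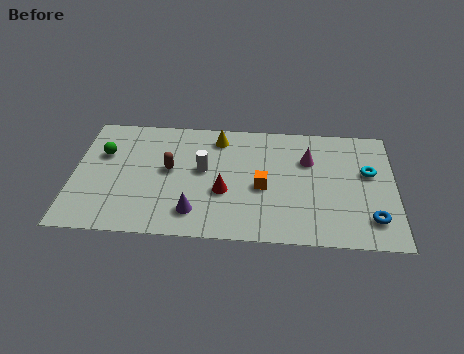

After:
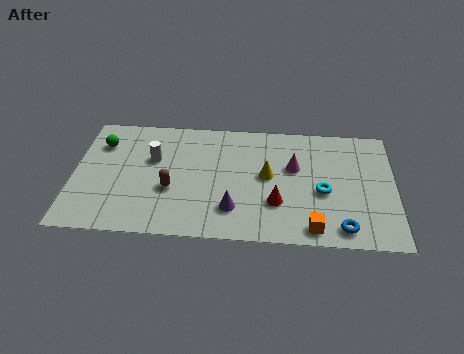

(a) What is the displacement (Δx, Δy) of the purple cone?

(1.6, 0.3)

The purple cone was at about (5.1, 1.5) and moved to about (6.7, 1.8).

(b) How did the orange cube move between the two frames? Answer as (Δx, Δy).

(2.1, -2.3)

From the two frames, the orange cube sits at roughly (7.9, 3.2) before and (10.0, 0.9) after.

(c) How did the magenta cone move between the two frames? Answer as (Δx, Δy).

(-0.6, -0.5)

The magenta cone started near (9.8, 5.0) and ended near (9.2, 4.5).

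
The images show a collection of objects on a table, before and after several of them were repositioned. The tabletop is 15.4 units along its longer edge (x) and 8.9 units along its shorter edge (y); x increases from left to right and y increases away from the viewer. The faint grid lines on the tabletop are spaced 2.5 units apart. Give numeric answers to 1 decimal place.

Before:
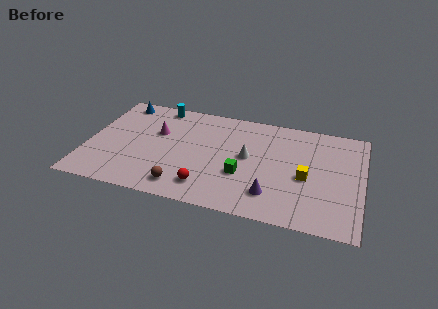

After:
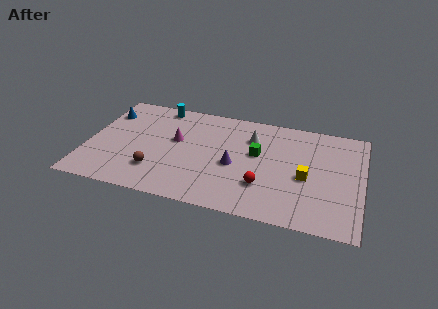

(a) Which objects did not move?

the yellow cube and the cyan cylinder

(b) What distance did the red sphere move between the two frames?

3.2

The red sphere moved from about (6.9, 1.7) to (10.0, 2.6), a distance of √(3.1² + 0.9²) ≈ 3.2.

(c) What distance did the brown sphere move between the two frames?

1.8

The brown sphere moved from about (5.6, 1.4) to (4.0, 2.3), a distance of √(1.6² + 0.9²) ≈ 1.8.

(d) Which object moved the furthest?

the red sphere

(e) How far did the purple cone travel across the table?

2.9

The purple cone was near (10.5, 2.0) before and (8.3, 3.9) after, so it travelled √(2.2² + 1.9²) ≈ 2.9 units.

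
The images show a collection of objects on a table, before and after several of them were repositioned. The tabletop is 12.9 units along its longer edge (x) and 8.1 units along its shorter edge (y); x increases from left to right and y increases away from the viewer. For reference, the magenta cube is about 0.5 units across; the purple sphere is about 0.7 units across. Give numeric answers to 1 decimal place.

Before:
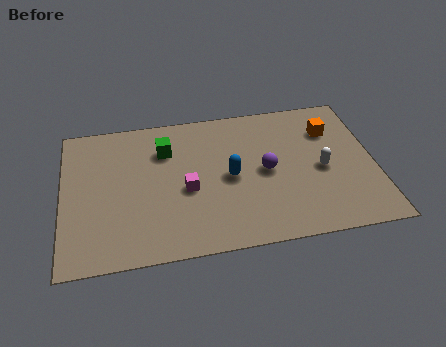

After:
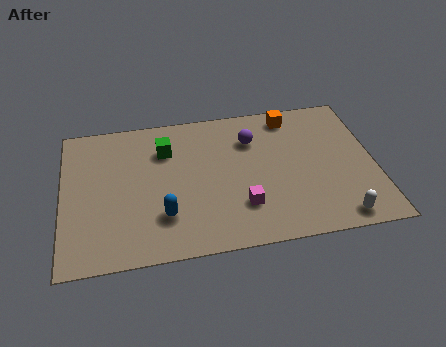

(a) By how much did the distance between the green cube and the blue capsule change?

+0.4

The distance was about 3.3 in the first image and 3.7 in the second, so they moved 0.4 units further apart.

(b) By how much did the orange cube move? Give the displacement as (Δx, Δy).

(-1.6, 1.1)

The orange cube was at about (11.2, 5.9) and moved to about (9.6, 7.0).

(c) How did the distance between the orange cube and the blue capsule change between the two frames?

+2.6

They were about 4.7 units apart before and 7.3 after — 2.6 units further apart.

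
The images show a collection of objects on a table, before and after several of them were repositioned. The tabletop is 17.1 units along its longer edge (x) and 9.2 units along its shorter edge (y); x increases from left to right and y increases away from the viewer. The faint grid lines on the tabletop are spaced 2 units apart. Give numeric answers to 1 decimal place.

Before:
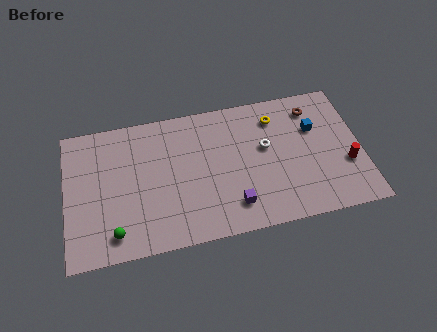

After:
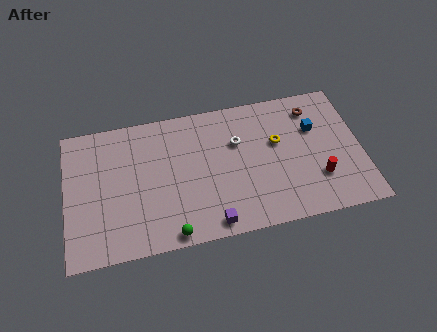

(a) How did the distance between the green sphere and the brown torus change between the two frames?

-2.3

Before: roughly 13.2 units apart; after: 10.9. That's 2.3 units closer together.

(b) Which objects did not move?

the blue cube and the brown torus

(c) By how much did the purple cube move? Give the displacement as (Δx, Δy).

(-1.3, -0.9)

From the two frames, the purple cube sits at roughly (9.5, 1.9) before and (8.2, 1.0) after.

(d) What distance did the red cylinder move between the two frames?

1.8

The red cylinder was near (16.2, 3.3) before and (14.5, 2.7) after, so it travelled √(1.7² + 0.6²) ≈ 1.8 units.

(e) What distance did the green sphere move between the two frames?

3.3

From (2.7, 1.5) to (5.9, 0.8), the green sphere covered √(3.2² + 0.7²) ≈ 3.3 units.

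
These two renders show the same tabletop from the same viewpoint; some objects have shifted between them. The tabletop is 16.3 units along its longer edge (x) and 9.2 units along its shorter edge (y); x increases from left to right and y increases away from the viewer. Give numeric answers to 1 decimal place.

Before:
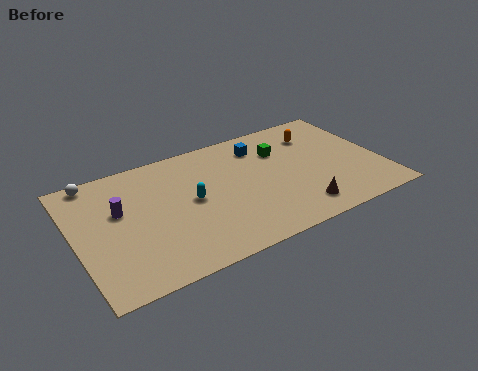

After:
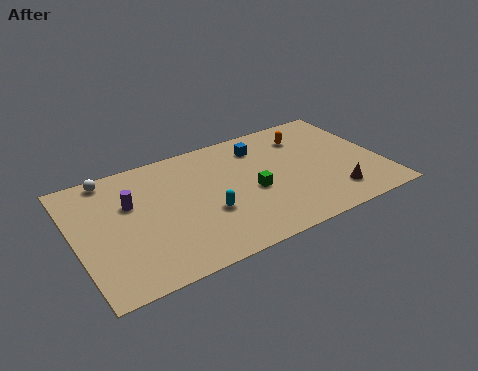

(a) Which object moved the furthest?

the green cube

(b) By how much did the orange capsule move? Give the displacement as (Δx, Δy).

(-0.6, 0.1)

From the two frames, the orange capsule sits at roughly (13.3, 7.0) before and (12.7, 7.1) after.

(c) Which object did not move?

the blue cube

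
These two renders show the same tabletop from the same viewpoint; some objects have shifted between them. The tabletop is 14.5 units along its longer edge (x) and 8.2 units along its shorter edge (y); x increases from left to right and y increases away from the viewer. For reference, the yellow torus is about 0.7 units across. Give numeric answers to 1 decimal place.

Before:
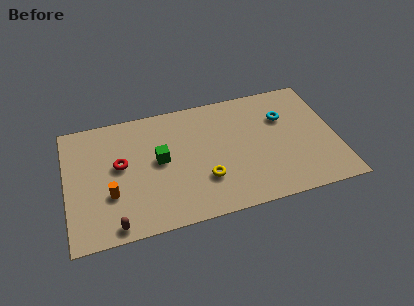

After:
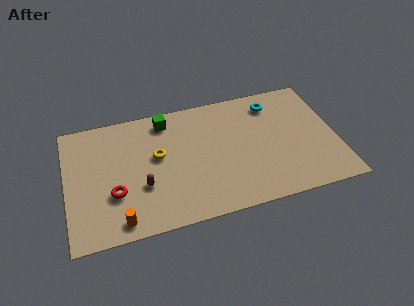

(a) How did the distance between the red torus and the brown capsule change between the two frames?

-2.3

They were about 3.8 units apart before and 1.5 after — 2.3 units closer together.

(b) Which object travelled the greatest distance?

the yellow torus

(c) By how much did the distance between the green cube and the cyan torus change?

-1.1

Before: roughly 6.9 units apart; after: 5.8. That's 1.1 units closer together.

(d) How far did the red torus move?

1.8

The red torus moved from about (2.9, 4.6) to (2.5, 2.8), a distance of √(0.4² + 1.8²) ≈ 1.8.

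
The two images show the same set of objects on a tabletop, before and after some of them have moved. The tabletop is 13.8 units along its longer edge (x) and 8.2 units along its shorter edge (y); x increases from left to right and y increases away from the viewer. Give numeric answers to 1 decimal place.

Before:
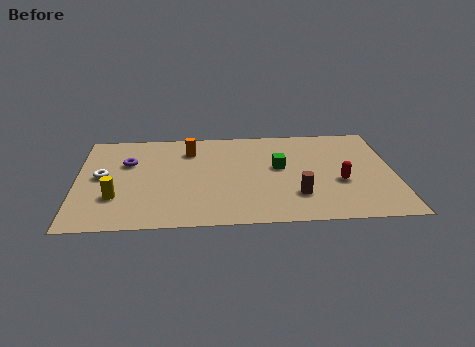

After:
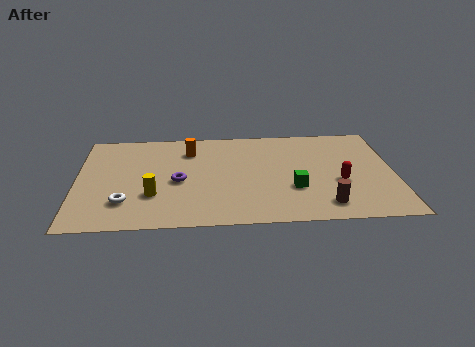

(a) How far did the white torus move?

2.4

The white torus was near (1.1, 4.3) before and (2.1, 2.1) after, so it travelled √(1.0² + 2.2²) ≈ 2.4 units.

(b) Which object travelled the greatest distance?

the purple torus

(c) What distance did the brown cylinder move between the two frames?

1.4

The brown cylinder was near (9.5, 2.2) before and (10.7, 1.4) after, so it travelled √(1.2² + 0.8²) ≈ 1.4 units.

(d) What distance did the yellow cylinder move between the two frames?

1.6

The yellow cylinder was near (1.7, 2.5) before and (3.3, 2.6) after, so it travelled √(1.6² + 0.1²) ≈ 1.6 units.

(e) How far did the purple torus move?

2.8

From (2.2, 5.4) to (4.4, 3.7), the purple torus covered √(2.2² + 1.7²) ≈ 2.8 units.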